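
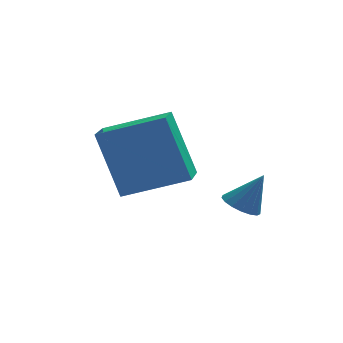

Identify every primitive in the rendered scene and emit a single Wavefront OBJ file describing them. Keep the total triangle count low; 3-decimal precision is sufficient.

v 2.645 -3.652 -0.716
v 3.096 -3.571 -0.981
v 3.195 -3.608 0.236
v 3.008 -3.337 -0.94
v 2.836 -3.175 -0.848
v 2.62 -3.122 -0.725
v 2.41 -3.191 -0.601
v 2.254 -3.365 -0.502
v 2.187 -3.604 -0.453
v 2.225 -3.855 -0.464
v 2.359 -4.059 -0.532
v 2.559 -4.17 -0.643
v 2.778 -4.162 -0.77
v 2.967 -4.037 -0.885
v 3.082 -3.824 -0.961
v -0.035 -1.861 -1.181
v -0.583 -1.171 0.681
v 0.264 -0.774 -1.496
v -0.284 -0.084 0.366
v 1.684 -2.156 -0.566
v 1.136 -1.466 1.296
v 1.983 -1.069 -0.881
v 1.435 -0.379 0.981
f 2 1 4
f 2 4 3
f 4 1 5
f 4 5 3
f 5 1 6
f 5 6 3
f 6 1 7
f 6 7 3
f 7 1 8
f 7 8 3
f 8 1 9
f 8 9 3
f 9 1 10
f 9 10 3
f 10 1 11
f 10 11 3
f 11 1 12
f 11 12 3
f 12 1 13
f 12 13 3
f 13 1 14
f 13 14 3
f 14 1 15
f 14 15 3
f 15 1 2
f 15 2 3
f 17 19 16
f 20 17 16
f 16 19 18
f 18 20 16
f 17 23 19
f 21 17 20
f 21 23 17
f 19 23 18
f 22 20 18
f 18 23 22
f 22 21 20
f 23 21 22



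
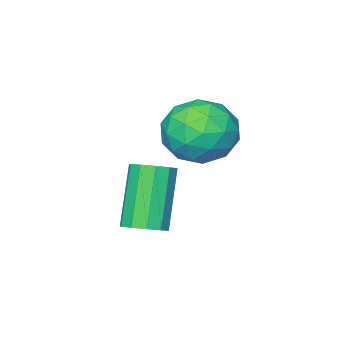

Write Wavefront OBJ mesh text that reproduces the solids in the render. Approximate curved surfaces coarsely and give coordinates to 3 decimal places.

v 4.036 0.751 -4.424
v 4.644 0.499 -4.216
v 3.732 -0.183 -2.369
v 3.124 0.069 -2.576
v 4.616 0.902 -4.082
v 3.704 0.221 -2.234
v 4.366 1.248 -4.077
v 3.454 0.566 -2.23
v 3.99 1.404 -4.205
v 3.078 0.722 -2.358
v 3.632 1.31 -4.417
v 2.72 0.629 -2.569
v 3.428 1.003 -4.631
v 2.516 0.321 -2.784
v 3.456 0.599 -4.766
v 2.544 -0.082 -2.918
v 3.706 0.254 -4.77
v 2.794 -0.428 -2.923
v 4.082 0.098 -4.642
v 3.17 -0.584 -2.795
v 4.44 0.191 -4.431
v 3.528 -0.49 -2.583
v 1.556 1.829 -0.999
v 2.334 1.742 -1.893
v 1.846 -0.022 -0.567
v 2.624 -0.109 -1.461
v 2.891 0.539 -0.501
v 2.712 1.682 -0.768
v 1.468 0.038 -1.692
v 1.289 1.181 -1.959
v 2.28 0.635 -2.321
v 3.16 0.945 -1.585
v 1.02 0.775 -0.875
v 1.9 1.085 -0.139
v 1.92 1.948 -1.484
v 2.26 -0.228 -0.976
v 2.417 0.153 -0.412
v 2.875 0.102 -0.937
v 2.142 1.913 -0.823
v 2.599 1.862 -1.348
v 2.927 1.154 -0.53
v 1.581 -0.142 -1.112
v 2.038 -0.193 -1.637
v 1.305 1.618 -1.523
v 1.763 1.567 -2.048
v 1.253 0.566 -1.93
v 2.345 1.246 -2.261
v 2.516 0.158 -2.007
v 1.836 0.244 -2.143
v 1.731 0.917 -2.3
v 2.862 1.428 -1.828
v 3.033 0.34 -1.574
v 3.19 0.721 -1.01
v 3.084 1.393 -1.167
v 2.83 0.777 -2.08
v 1.147 1.38 -0.886
v 1.318 0.292 -0.632
v 1.096 0.327 -1.293
v 0.99 0.999 -1.45
v 1.664 1.562 -0.453
v 1.835 0.474 -0.199
v 2.449 0.803 -0.16
v 2.344 1.476 -0.317
v 1.35 0.943 -0.38
f 2 1 5
f 2 5 3
f 3 5 6
f 3 6 4
f 5 1 7
f 5 7 6
f 6 7 8
f 6 8 4
f 7 1 9
f 7 9 8
f 8 9 10
f 8 10 4
f 9 1 11
f 9 11 10
f 10 11 12
f 10 12 4
f 11 1 13
f 11 13 12
f 12 13 14
f 12 14 4
f 13 1 15
f 13 15 14
f 14 15 16
f 14 16 4
f 15 1 17
f 15 17 16
f 16 17 18
f 16 18 4
f 17 1 19
f 17 19 18
f 18 19 20
f 18 20 4
f 19 1 21
f 19 21 20
f 20 21 22
f 20 22 4
f 21 1 2
f 21 2 22
f 22 2 3
f 22 3 4
f 23 60 39
f 60 34 63
f 39 63 28
f 60 63 39
f 23 39 35
f 39 28 40
f 35 40 24
f 39 40 35
f 23 35 44
f 35 24 45
f 44 45 30
f 35 45 44
f 23 44 56
f 44 30 59
f 56 59 33
f 44 59 56
f 23 56 60
f 56 33 64
f 60 64 34
f 56 64 60
f 24 40 51
f 40 28 54
f 51 54 32
f 40 54 51
f 28 63 41
f 63 34 62
f 41 62 27
f 63 62 41
f 34 64 61
f 64 33 57
f 61 57 25
f 64 57 61
f 33 59 58
f 59 30 46
f 58 46 29
f 59 46 58
f 30 45 50
f 45 24 47
f 50 47 31
f 45 47 50
f 26 52 38
f 52 32 53
f 38 53 27
f 52 53 38
f 26 38 36
f 38 27 37
f 36 37 25
f 38 37 36
f 26 36 43
f 36 25 42
f 43 42 29
f 36 42 43
f 26 43 48
f 43 29 49
f 48 49 31
f 43 49 48
f 26 48 52
f 48 31 55
f 52 55 32
f 48 55 52
f 27 53 41
f 53 32 54
f 41 54 28
f 53 54 41
f 25 37 61
f 37 27 62
f 61 62 34
f 37 62 61
f 29 42 58
f 42 25 57
f 58 57 33
f 42 57 58
f 31 49 50
f 49 29 46
f 50 46 30
f 49 46 50
f 32 55 51
f 55 31 47
f 51 47 24
f 55 47 51



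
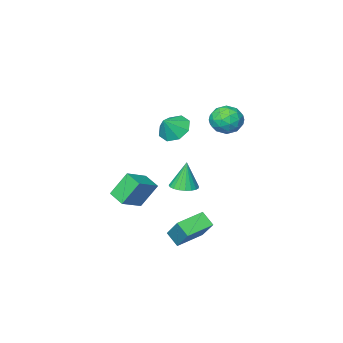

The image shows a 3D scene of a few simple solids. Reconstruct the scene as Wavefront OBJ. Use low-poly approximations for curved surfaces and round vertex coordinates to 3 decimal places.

v 1.066 -0.237 2.936
v 1.797 0.103 2.188
v 1.954 -0.063 3.884
v 1.338 0.736 2.502
v 0.72 0.798 3.07
v 0.304 0.254 3.56
v 0.335 -0.578 3.685
v 0.794 -1.211 3.371
v 1.412 -1.273 2.803
v 1.828 -0.729 2.313
v 1.345 2.125 -3.878
v 1.57 3.571 -2.276
v 1.172 2.966 -4.613
v 1.397 4.412 -3.011
v 3.163 2.208 -4.209
v 3.388 3.654 -2.607
v 2.99 3.049 -4.944
v 3.215 4.495 -3.342
v 3.385 -1.654 -2.749
v 2.44 -1.247 -1.139
v 3.287 -0.46 -3.107
v 2.343 -0.053 -1.498
v 4.917 -1.287 -1.942
v 3.973 -0.88 -0.333
v 4.82 -0.093 -2.301
v 3.875 0.314 -0.691
v -1.454 2.603 4.739
v -0.402 2.569 4.373
v -1.918 1.351 3.527
v -0.866 1.317 3.161
v -1.116 0.925 4.174
v -0.83 1.699 4.923
v -1.49 2.221 2.977
v -1.204 2.995 3.726
v -0.424 2.333 3.284
v -0.193 1.531 4.023
v -2.127 2.389 3.877
v -1.896 1.587 4.616
v -0.888 2.696 4.663
v -1.432 1.224 3.237
v -1.58 0.994 3.833
v -0.961 0.973 3.617
v -1.139 2.185 4.986
v -0.52 2.164 4.77
v -0.94 1.198 4.653
v -1.8 1.756 3.13
v -1.181 1.735 2.914
v -1.359 2.947 4.283
v -0.74 2.926 4.067
v -1.38 2.722 3.247
v -0.282 2.537 3.807
v -0.555 1.801 3.095
v -0.922 2.333 2.987
v -0.753 2.787 3.427
v -0.146 2.066 4.242
v -0.419 1.33 3.529
v -0.566 1.099 4.124
v -0.398 1.554 4.565
v -0.159 1.927 3.602
v -1.901 2.59 4.371
v -2.174 1.854 3.658
v -1.922 2.366 3.335
v -1.754 2.821 3.776
v -1.765 2.119 4.805
v -2.038 1.383 4.093
v -1.567 1.133 4.473
v -1.398 1.587 4.913
v -2.161 1.993 4.298
v -1.307 -2.808 -3.79
v -0.538 -3.343 -3.711
v -1.573 -2.892 -1.79
v -0.391 -2.982 -3.676
v -0.402 -2.592 -3.661
v -0.569 -2.239 -3.669
v -0.865 -1.984 -3.697
v -1.237 -1.872 -3.742
v -1.621 -1.922 -3.795
v -1.95 -2.125 -3.847
v -2.169 -2.446 -3.89
v -2.239 -2.83 -3.915
v -2.147 -3.21 -3.919
v -1.911 -3.521 -3.9
v -1.57 -3.708 -3.863
v -1.183 -3.74 -3.813
v -0.818 -3.611 -3.759
f 2 1 4
f 2 4 3
f 4 1 5
f 4 5 3
f 5 1 6
f 5 6 3
f 6 1 7
f 6 7 3
f 7 1 8
f 7 8 3
f 8 1 9
f 8 9 3
f 9 1 10
f 9 10 3
f 10 1 2
f 10 2 3
f 12 14 11
f 15 12 11
f 11 14 13
f 13 15 11
f 12 18 14
f 16 12 15
f 16 18 12
f 14 18 13
f 17 15 13
f 13 18 17
f 17 16 15
f 18 16 17
f 20 22 19
f 23 20 19
f 19 22 21
f 21 23 19
f 20 26 22
f 24 20 23
f 24 26 20
f 22 26 21
f 25 23 21
f 21 26 25
f 25 24 23
f 26 24 25
f 27 64 43
f 64 38 67
f 43 67 32
f 64 67 43
f 27 43 39
f 43 32 44
f 39 44 28
f 43 44 39
f 27 39 48
f 39 28 49
f 48 49 34
f 39 49 48
f 27 48 60
f 48 34 63
f 60 63 37
f 48 63 60
f 27 60 64
f 60 37 68
f 64 68 38
f 60 68 64
f 28 44 55
f 44 32 58
f 55 58 36
f 44 58 55
f 32 67 45
f 67 38 66
f 45 66 31
f 67 66 45
f 38 68 65
f 68 37 61
f 65 61 29
f 68 61 65
f 37 63 62
f 63 34 50
f 62 50 33
f 63 50 62
f 34 49 54
f 49 28 51
f 54 51 35
f 49 51 54
f 30 56 42
f 56 36 57
f 42 57 31
f 56 57 42
f 30 42 40
f 42 31 41
f 40 41 29
f 42 41 40
f 30 40 47
f 40 29 46
f 47 46 33
f 40 46 47
f 30 47 52
f 47 33 53
f 52 53 35
f 47 53 52
f 30 52 56
f 52 35 59
f 56 59 36
f 52 59 56
f 31 57 45
f 57 36 58
f 45 58 32
f 57 58 45
f 29 41 65
f 41 31 66
f 65 66 38
f 41 66 65
f 33 46 62
f 46 29 61
f 62 61 37
f 46 61 62
f 35 53 54
f 53 33 50
f 54 50 34
f 53 50 54
f 36 59 55
f 59 35 51
f 55 51 28
f 59 51 55
f 70 69 72
f 70 72 71
f 72 69 73
f 72 73 71
f 73 69 74
f 73 74 71
f 74 69 75
f 74 75 71
f 75 69 76
f 75 76 71
f 76 69 77
f 76 77 71
f 77 69 78
f 77 78 71
f 78 69 79
f 78 79 71
f 79 69 80
f 79 80 71
f 80 69 81
f 80 81 71
f 81 69 82
f 81 82 71
f 82 69 83
f 82 83 71
f 83 69 84
f 83 84 71
f 84 69 85
f 84 85 71
f 85 69 70
f 85 70 71



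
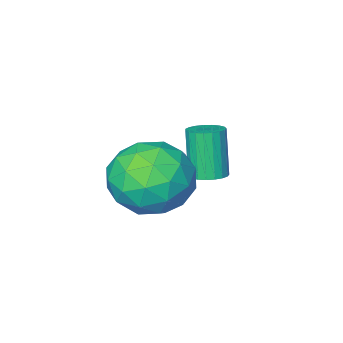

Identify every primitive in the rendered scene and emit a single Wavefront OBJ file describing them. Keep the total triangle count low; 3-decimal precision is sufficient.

v 0.386 -1.278 -4.522
v 0.859 -1.468 -4.514
v 0.667 -1.892 -3.13
v 0.194 -1.702 -3.138
v 0.891 -1.269 -4.449
v 0.698 -1.693 -3.065
v 0.835 -1.071 -4.396
v 0.643 -1.495 -3.012
v 0.702 -0.909 -4.365
v 0.509 -1.333 -2.981
v 0.514 -0.811 -4.361
v 0.321 -1.235 -2.977
v 0.304 -0.794 -4.385
v 0.111 -1.217 -3.001
v 0.108 -0.86 -4.433
v -0.084 -1.284 -3.049
v -0.04 -0.999 -4.496
v -0.232 -1.422 -3.112
v -0.114 -1.186 -4.563
v -0.306 -1.609 -3.179
v -0.101 -1.389 -4.624
v -0.294 -1.812 -3.24
v -0.004 -1.572 -4.666
v -0.197 -1.996 -3.282
v 0.16 -1.705 -4.684
v -0.033 -2.129 -3.3
v 0.363 -1.764 -4.674
v 0.171 -2.188 -3.29
v 0.571 -1.739 -4.637
v 0.378 -2.163 -3.254
v 0.746 -1.635 -4.581
v 0.554 -2.058 -3.197
v 1.868 0.397 -3.453
v 2.93 0.491 -3.872
v 2.35 -1.171 -2.588
v 3.412 -1.077 -3.007
v 3.04 -0.336 -2.216
v 2.743 0.634 -2.751
v 2.537 -1.314 -3.709
v 2.24 -0.344 -4.244
v 3.344 -0.566 -4.031
v 3.655 0.039 -3.108
v 1.625 -0.719 -3.352
v 1.936 -0.114 -2.429
v 2.357 0.582 -3.738
v 2.923 -1.262 -2.722
v 2.705 -0.826 -2.257
v 3.329 -0.77 -2.503
v 2.247 0.665 -3.079
v 2.871 0.721 -3.326
v 2.936 0.235 -2.352
v 2.409 -1.401 -3.134
v 3.033 -1.345 -3.381
v 1.951 0.09 -3.957
v 2.575 0.146 -4.203
v 2.344 -0.915 -4.108
v 3.224 0.016 -4.078
v 3.508 -0.906 -3.57
v 2.994 -1.045 -3.983
v 2.819 -0.475 -4.297
v 3.407 0.371 -3.536
v 3.69 -0.55 -3.028
v 3.472 -0.115 -2.562
v 3.297 0.455 -2.877
v 3.65 -0.25 -3.629
v 1.59 -0.13 -3.432
v 1.873 -1.051 -2.924
v 1.983 -1.135 -3.583
v 1.808 -0.565 -3.898
v 1.772 0.226 -2.89
v 2.056 -0.696 -2.382
v 2.461 -0.205 -2.163
v 2.286 0.365 -2.477
v 1.63 -0.43 -2.831
f 2 1 5
f 2 5 3
f 3 5 6
f 3 6 4
f 5 1 7
f 5 7 6
f 6 7 8
f 6 8 4
f 7 1 9
f 7 9 8
f 8 9 10
f 8 10 4
f 9 1 11
f 9 11 10
f 10 11 12
f 10 12 4
f 11 1 13
f 11 13 12
f 12 13 14
f 12 14 4
f 13 1 15
f 13 15 14
f 14 15 16
f 14 16 4
f 15 1 17
f 15 17 16
f 16 17 18
f 16 18 4
f 17 1 19
f 17 19 18
f 18 19 20
f 18 20 4
f 19 1 21
f 19 21 20
f 20 21 22
f 20 22 4
f 21 1 23
f 21 23 22
f 22 23 24
f 22 24 4
f 23 1 25
f 23 25 24
f 24 25 26
f 24 26 4
f 25 1 27
f 25 27 26
f 26 27 28
f 26 28 4
f 27 1 29
f 27 29 28
f 28 29 30
f 28 30 4
f 29 1 31
f 29 31 30
f 30 31 32
f 30 32 4
f 31 1 2
f 31 2 32
f 32 2 3
f 32 3 4
f 33 70 49
f 70 44 73
f 49 73 38
f 70 73 49
f 33 49 45
f 49 38 50
f 45 50 34
f 49 50 45
f 33 45 54
f 45 34 55
f 54 55 40
f 45 55 54
f 33 54 66
f 54 40 69
f 66 69 43
f 54 69 66
f 33 66 70
f 66 43 74
f 70 74 44
f 66 74 70
f 34 50 61
f 50 38 64
f 61 64 42
f 50 64 61
f 38 73 51
f 73 44 72
f 51 72 37
f 73 72 51
f 44 74 71
f 74 43 67
f 71 67 35
f 74 67 71
f 43 69 68
f 69 40 56
f 68 56 39
f 69 56 68
f 40 55 60
f 55 34 57
f 60 57 41
f 55 57 60
f 36 62 48
f 62 42 63
f 48 63 37
f 62 63 48
f 36 48 46
f 48 37 47
f 46 47 35
f 48 47 46
f 36 46 53
f 46 35 52
f 53 52 39
f 46 52 53
f 36 53 58
f 53 39 59
f 58 59 41
f 53 59 58
f 36 58 62
f 58 41 65
f 62 65 42
f 58 65 62
f 37 63 51
f 63 42 64
f 51 64 38
f 63 64 51
f 35 47 71
f 47 37 72
f 71 72 44
f 47 72 71
f 39 52 68
f 52 35 67
f 68 67 43
f 52 67 68
f 41 59 60
f 59 39 56
f 60 56 40
f 59 56 60
f 42 65 61
f 65 41 57
f 61 57 34
f 65 57 61



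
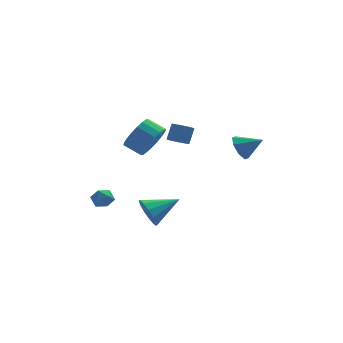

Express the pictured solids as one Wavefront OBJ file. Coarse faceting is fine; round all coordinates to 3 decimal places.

v 3.326 0.781 2.322
v 3.749 1.289 1.853
v 4.394 0.479 2.958
v 3.525 1.566 2.361
v 3.184 1.383 2.845
v 2.927 0.848 3.023
v 2.903 0.274 2.79
v 3.127 -0.003 2.283
v 3.467 0.18 1.798
v 3.725 0.715 1.62
v -1.388 -0.407 -1.391
v -0.998 -0.829 -2.097
v 0.228 0.047 -0.769
v -1.077 -0.344 -2.244
v -1.255 0.121 -2.121
v -1.475 0.418 -1.766
v -1.667 0.454 -1.292
v -1.771 0.216 -0.85
v -1.753 -0.219 -0.579
v -1.619 -0.714 -0.566
v -1.412 -1.111 -0.816
v -1.197 -1.285 -1.248
v -1.043 -1.179 -1.725
v -1.018 0.214 3.193
v -0.511 0.152 4.065
v -1.336 0.624 4.578
v -1.842 0.686 3.707
v -0.383 0.551 3.903
v -1.208 1.023 4.416
v -0.381 0.884 3.601
v -1.206 1.356 4.114
v -0.505 1.084 3.218
v -1.329 1.556 3.731
v -0.73 1.111 2.83
v -1.555 1.583 3.343
v -1.013 0.961 2.514
v -1.837 1.433 3.027
v -1.296 0.663 2.333
v -2.121 1.135 2.846
v -1.524 0.276 2.322
v -2.349 0.748 2.835
v -1.652 -0.123 2.484
v -2.477 0.349 2.997
v -1.654 -0.456 2.786
v -2.479 0.016 3.299
v -1.531 -0.656 3.169
v -2.355 -0.184 3.682
v -1.305 -0.683 3.557
v -2.13 -0.211 4.07
v -1.023 -0.533 3.873
v -1.847 -0.061 4.386
v -0.739 -0.235 4.054
v -1.564 0.237 4.567
v -2.952 4.013 -1.949
v -2.699 3.753 -2.516
v -3.961 3.847 -2.324
v -3.708 3.587 -2.891
v -3.645 3.254 -2.31
v -3.021 3.356 -2.078
v -3.639 4.244 -2.762
v -3.015 4.346 -2.53
v -3.123 3.896 -3.018
v -3.127 3.283 -2.739
v -3.533 4.317 -2.101
v -3.537 3.704 -1.822
v 0.318 1.739 2.456
v 0.803 1.945 2.191
v 1.108 2.368 3.08
v 0.622 2.161 3.344
v 0.505 2.216 2.164
v 0.81 2.639 3.053
v 0.12 2.264 2.274
v 0.424 2.687 3.162
v -0.173 2.066 2.468
v 0.132 2.488 3.357
v -0.236 1.715 2.657
v 0.068 2.137 3.546
v -0.04 1.375 2.752
v 0.264 1.797 3.64
v 0.323 1.205 2.708
v 0.628 1.628 3.596
v 0.684 1.285 2.546
v 0.989 1.708 3.434
v 0.874 1.577 2.342
v 1.178 2 3.23
f 2 1 4
f 2 4 3
f 4 1 5
f 4 5 3
f 5 1 6
f 5 6 3
f 6 1 7
f 6 7 3
f 7 1 8
f 7 8 3
f 8 1 9
f 8 9 3
f 9 1 10
f 9 10 3
f 10 1 2
f 10 2 3
f 12 11 14
f 12 14 13
f 14 11 15
f 14 15 13
f 15 11 16
f 15 16 13
f 16 11 17
f 16 17 13
f 17 11 18
f 17 18 13
f 18 11 19
f 18 19 13
f 19 11 20
f 19 20 13
f 20 11 21
f 20 21 13
f 21 11 22
f 21 22 13
f 22 11 23
f 22 23 13
f 23 11 12
f 23 12 13
f 25 24 28
f 25 28 26
f 26 28 29
f 26 29 27
f 28 24 30
f 28 30 29
f 29 30 31
f 29 31 27
f 30 24 32
f 30 32 31
f 31 32 33
f 31 33 27
f 32 24 34
f 32 34 33
f 33 34 35
f 33 35 27
f 34 24 36
f 34 36 35
f 35 36 37
f 35 37 27
f 36 24 38
f 36 38 37
f 37 38 39
f 37 39 27
f 38 24 40
f 38 40 39
f 39 40 41
f 39 41 27
f 40 24 42
f 40 42 41
f 41 42 43
f 41 43 27
f 42 24 44
f 42 44 43
f 43 44 45
f 43 45 27
f 44 24 46
f 44 46 45
f 45 46 47
f 45 47 27
f 46 24 48
f 46 48 47
f 47 48 49
f 47 49 27
f 48 24 50
f 48 50 49
f 49 50 51
f 49 51 27
f 50 24 52
f 50 52 51
f 51 52 53
f 51 53 27
f 52 24 25
f 52 25 53
f 53 25 26
f 53 26 27
f 54 65 59
f 54 59 55
f 54 55 61
f 54 61 64
f 54 64 65
f 55 59 63
f 59 65 58
f 65 64 56
f 64 61 60
f 61 55 62
f 57 63 58
f 57 58 56
f 57 56 60
f 57 60 62
f 57 62 63
f 58 63 59
f 56 58 65
f 60 56 64
f 62 60 61
f 63 62 55
f 67 66 70
f 67 70 68
f 68 70 71
f 68 71 69
f 70 66 72
f 70 72 71
f 71 72 73
f 71 73 69
f 72 66 74
f 72 74 73
f 73 74 75
f 73 75 69
f 74 66 76
f 74 76 75
f 75 76 77
f 75 77 69
f 76 66 78
f 76 78 77
f 77 78 79
f 77 79 69
f 78 66 80
f 78 80 79
f 79 80 81
f 79 81 69
f 80 66 82
f 80 82 81
f 81 82 83
f 81 83 69
f 82 66 84
f 82 84 83
f 83 84 85
f 83 85 69
f 84 66 67
f 84 67 85
f 85 67 68
f 85 68 69



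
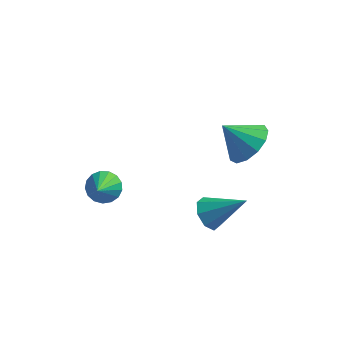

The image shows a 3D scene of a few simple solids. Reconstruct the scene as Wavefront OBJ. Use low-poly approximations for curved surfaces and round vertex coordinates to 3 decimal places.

v -0.837 -1.76 -2.549
v -0.267 -1.914 -2.796
v -0.703 -2.8 -1.591
v -0.2 -1.706 -2.58
v -0.28 -1.512 -2.357
v -0.486 -1.374 -2.179
v -0.774 -1.324 -2.085
v -1.076 -1.375 -2.097
v -1.323 -1.513 -2.213
v -1.459 -1.709 -2.406
v -1.453 -1.916 -2.631
v -1.305 -2.087 -2.838
v -1.051 -2.184 -2.979
v -0.747 -2.183 -3.021
v -0.465 -2.086 -2.955
v 2.832 -1.754 -2.966
v 3.097 -1.299 -3.38
v 4.088 -1.586 -1.974
v 2.79 -1.088 -3.027
v 2.508 -1.268 -2.638
v 2.415 -1.732 -2.442
v 2.566 -2.21 -2.553
v 2.873 -2.42 -2.906
v 3.156 -2.24 -3.294
v 3.248 -1.776 -3.49
v 3.564 0.66 -1.244
v 4.05 -0.013 -0.847
v 2.656 0.54 -0.336
v 4.209 0.43 -0.629
v 4.163 0.945 -0.607
v 3.928 1.371 -0.786
v 3.576 1.57 -1.111
v 3.222 1.481 -1.478
v 2.975 1.131 -1.771
v 2.916 0.631 -1.896
v 3.063 0.141 -1.814
v 3.369 -0.185 -1.551
v 3.737 -0.242 -1.191
f 2 1 4
f 2 4 3
f 4 1 5
f 4 5 3
f 5 1 6
f 5 6 3
f 6 1 7
f 6 7 3
f 7 1 8
f 7 8 3
f 8 1 9
f 8 9 3
f 9 1 10
f 9 10 3
f 10 1 11
f 10 11 3
f 11 1 12
f 11 12 3
f 12 1 13
f 12 13 3
f 13 1 14
f 13 14 3
f 14 1 15
f 14 15 3
f 15 1 2
f 15 2 3
f 17 16 19
f 17 19 18
f 19 16 20
f 19 20 18
f 20 16 21
f 20 21 18
f 21 16 22
f 21 22 18
f 22 16 23
f 22 23 18
f 23 16 24
f 23 24 18
f 24 16 25
f 24 25 18
f 25 16 17
f 25 17 18
f 27 26 29
f 27 29 28
f 29 26 30
f 29 30 28
f 30 26 31
f 30 31 28
f 31 26 32
f 31 32 28
f 32 26 33
f 32 33 28
f 33 26 34
f 33 34 28
f 34 26 35
f 34 35 28
f 35 26 36
f 35 36 28
f 36 26 37
f 36 37 28
f 37 26 38
f 37 38 28
f 38 26 27
f 38 27 28



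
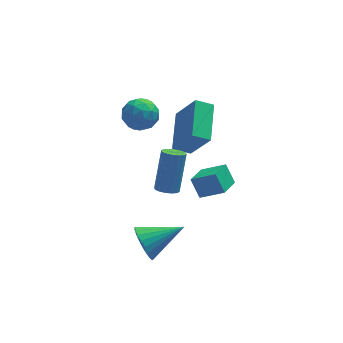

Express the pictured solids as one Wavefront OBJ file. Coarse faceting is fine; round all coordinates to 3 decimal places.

v 0.494 -2.673 1.805
v 0.873 -2.374 1.54
v 1.324 -1.448 3.231
v 0.946 -1.747 3.495
v 0.633 -2.223 1.521
v 1.084 -1.296 3.212
v 0.355 -2.192 1.578
v 0.807 -1.265 3.269
v 0.115 -2.29 1.696
v 0.567 -1.363 3.386
v -0.023 -2.49 1.843
v 0.428 -1.564 3.533
v -0.023 -2.74 1.979
v 0.428 -1.814 3.67
v 0.116 -2.972 2.069
v 0.567 -2.046 3.76
v 0.356 -3.124 2.088
v 0.807 -2.197 3.779
v 0.633 -3.155 2.031
v 1.085 -2.228 3.722
v 0.873 -3.057 1.914
v 1.325 -2.13 3.604
v 1.012 -2.856 1.767
v 1.463 -1.93 3.457
v 1.012 -2.606 1.63
v 1.463 -1.68 3.321
v 1.897 -2.813 1.138
v 2.906 -3.219 1.775
v 1.587 -2.284 1.965
v 2.596 -2.689 2.603
v 2.524 -1.851 0.757
v 3.533 -2.256 1.395
v 2.214 -1.321 1.585
v 3.223 -1.727 2.222
v 2.354 2.258 -0.874
v 1.505 2.319 -0.451
v 2.835 4.206 -0.187
v 1.986 4.266 0.236
v 3.134 1.474 0.804
v 2.285 1.534 1.227
v 3.615 3.421 1.491
v 2.766 3.482 1.914
v -0.096 2.995 2.645
v 0.389 2.522 3.26
v -0.309 1.758 1.86
v 0.176 1.285 2.475
v -0.645 1.622 2.7
v -0.513 2.386 3.185
v 0.593 1.894 1.935
v 0.725 2.658 2.42
v 0.814 1.841 2.821
v 0.05 1.673 3.294
v 0.03 2.607 1.826
v -0.734 2.439 2.299
v 0.165 2.867 3.021
v -0.085 1.413 2.099
v -0.567 1.611 2.231
v -0.283 1.333 2.592
v -0.365 2.787 2.977
v -0.08 2.509 3.339
v -0.687 1.98 3.01
v 0.16 1.771 1.781
v 0.445 1.493 2.143
v 0.363 2.947 2.528
v 0.647 2.669 2.889
v 0.767 2.3 2.11
v 0.7 2.189 3.125
v 0.575 1.462 2.663
v 0.82 1.82 2.346
v 0.897 2.269 2.631
v 0.251 2.09 3.403
v 0.125 1.363 2.941
v -0.357 1.561 3.074
v -0.279 2.01 3.359
v 0.501 1.69 3.145
v -0.045 2.917 2.179
v -0.171 2.19 1.717
v 0.359 2.27 1.761
v 0.437 2.719 2.046
v -0.495 2.818 2.457
v -0.62 2.091 1.995
v -0.817 2.011 2.489
v -0.74 2.46 2.774
v -0.421 2.59 1.975
v -0.443 -1.956 -2.862
v -0.11 -2.506 -3.547
v 1.403 -1.764 -2.118
v -0.082 -2.175 -3.702
v -0.109 -1.81 -3.729
v -0.187 -1.467 -3.623
v -0.304 -1.199 -3.402
v -0.442 -1.046 -3.099
v -0.581 -1.032 -2.759
v -0.698 -1.158 -2.436
v -0.777 -1.406 -2.177
v -0.804 -1.737 -2.022
v -0.777 -2.102 -1.996
v -0.699 -2.445 -2.101
v -0.582 -2.713 -2.322
v -0.444 -2.866 -2.626
v -0.306 -2.88 -2.965
v -0.188 -2.754 -3.289
f 2 1 5
f 2 5 3
f 3 5 6
f 3 6 4
f 5 1 7
f 5 7 6
f 6 7 8
f 6 8 4
f 7 1 9
f 7 9 8
f 8 9 10
f 8 10 4
f 9 1 11
f 9 11 10
f 10 11 12
f 10 12 4
f 11 1 13
f 11 13 12
f 12 13 14
f 12 14 4
f 13 1 15
f 13 15 14
f 14 15 16
f 14 16 4
f 15 1 17
f 15 17 16
f 16 17 18
f 16 18 4
f 17 1 19
f 17 19 18
f 18 19 20
f 18 20 4
f 19 1 21
f 19 21 20
f 20 21 22
f 20 22 4
f 21 1 23
f 21 23 22
f 22 23 24
f 22 24 4
f 23 1 25
f 23 25 24
f 24 25 26
f 24 26 4
f 25 1 2
f 25 2 26
f 26 2 3
f 26 3 4
f 28 30 27
f 31 28 27
f 27 30 29
f 29 31 27
f 28 34 30
f 32 28 31
f 32 34 28
f 30 34 29
f 33 31 29
f 29 34 33
f 33 32 31
f 34 32 33
f 36 38 35
f 39 36 35
f 35 38 37
f 37 39 35
f 36 42 38
f 40 36 39
f 40 42 36
f 38 42 37
f 41 39 37
f 37 42 41
f 41 40 39
f 42 40 41
f 43 80 59
f 80 54 83
f 59 83 48
f 80 83 59
f 43 59 55
f 59 48 60
f 55 60 44
f 59 60 55
f 43 55 64
f 55 44 65
f 64 65 50
f 55 65 64
f 43 64 76
f 64 50 79
f 76 79 53
f 64 79 76
f 43 76 80
f 76 53 84
f 80 84 54
f 76 84 80
f 44 60 71
f 60 48 74
f 71 74 52
f 60 74 71
f 48 83 61
f 83 54 82
f 61 82 47
f 83 82 61
f 54 84 81
f 84 53 77
f 81 77 45
f 84 77 81
f 53 79 78
f 79 50 66
f 78 66 49
f 79 66 78
f 50 65 70
f 65 44 67
f 70 67 51
f 65 67 70
f 46 72 58
f 72 52 73
f 58 73 47
f 72 73 58
f 46 58 56
f 58 47 57
f 56 57 45
f 58 57 56
f 46 56 63
f 56 45 62
f 63 62 49
f 56 62 63
f 46 63 68
f 63 49 69
f 68 69 51
f 63 69 68
f 46 68 72
f 68 51 75
f 72 75 52
f 68 75 72
f 47 73 61
f 73 52 74
f 61 74 48
f 73 74 61
f 45 57 81
f 57 47 82
f 81 82 54
f 57 82 81
f 49 62 78
f 62 45 77
f 78 77 53
f 62 77 78
f 51 69 70
f 69 49 66
f 70 66 50
f 69 66 70
f 52 75 71
f 75 51 67
f 71 67 44
f 75 67 71
f 86 85 88
f 86 88 87
f 88 85 89
f 88 89 87
f 89 85 90
f 89 90 87
f 90 85 91
f 90 91 87
f 91 85 92
f 91 92 87
f 92 85 93
f 92 93 87
f 93 85 94
f 93 94 87
f 94 85 95
f 94 95 87
f 95 85 96
f 95 96 87
f 96 85 97
f 96 97 87
f 97 85 98
f 97 98 87
f 98 85 99
f 98 99 87
f 99 85 100
f 99 100 87
f 100 85 101
f 100 101 87
f 101 85 102
f 101 102 87
f 102 85 86
f 102 86 87



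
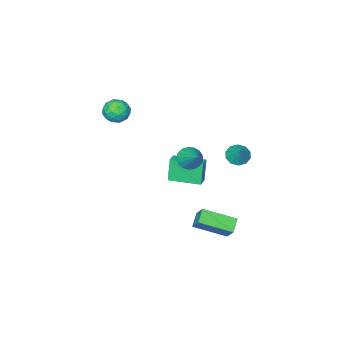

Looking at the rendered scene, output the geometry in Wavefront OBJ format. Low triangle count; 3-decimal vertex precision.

v 1.207 1.316 -3.603
v 1.395 2.055 -2.664
v -0.235 2.677 -4.384
v -0.046 3.415 -3.444
v 1.926 1.785 -4.116
v 2.115 2.523 -3.176
v 0.485 3.145 -4.896
v 0.673 3.884 -3.957
v 1.332 -0.775 -1.49
v 0.98 -1.014 -0.01
v 0.204 0.804 -1.503
v -0.148 0.565 -0.023
v 1.988 -0.305 -1.257
v 1.636 -0.544 0.223
v 0.86 1.274 -1.27
v 0.508 1.035 0.21
v 1.345 0.851 1.01
v 1.745 1.198 0.437
v 1.835 2.169 2.15
v 1.403 1.348 0.411
v 1.049 1.383 0.522
v 0.762 1.296 0.746
v 0.609 1.108 1.029
v 0.625 0.861 1.308
v 0.805 0.611 1.519
v 1.11 0.416 1.613
v 1.468 0.322 1.569
v 1.798 0.348 1.397
v 2.025 0.489 1.136
v 2.096 0.714 0.846
v 1.994 0.97 0.594
v -0.338 3.033 1.741
v 0.293 3.126 1.387
v 0.098 3.707 2.699
v 0.018 3.465 1.274
v -0.393 3.639 1.339
v -0.783 3.581 1.557
v -1.004 3.314 1.846
v -0.97 2.939 2.095
v -0.695 2.6 2.209
v -0.284 2.426 2.144
v 0.107 2.484 1.925
v 0.327 2.751 1.636
v 3.352 -2.302 3.817
v 3.939 -2.717 3.323
v 2.861 -3.543 4.277
v 3.448 -3.958 3.783
v 3.709 -3.498 4.477
v 4.012 -2.73 4.193
v 2.788 -3.53 3.407
v 3.091 -2.762 3.123
v 3.591 -3.476 3.07
v 4.16 -3.456 3.731
v 2.64 -2.804 3.869
v 3.209 -2.784 4.53
v 3.689 -2.4 3.53
v 3.111 -3.86 4.07
v 3.264 -3.589 4.478
v 3.61 -3.833 4.188
v 3.731 -2.408 4.041
v 4.077 -2.652 3.751
v 3.941 -3.111 4.429
v 2.723 -3.608 3.849
v 3.069 -3.852 3.559
v 3.19 -2.427 3.412
v 3.536 -2.671 3.122
v 2.859 -3.149 3.171
v 3.829 -3.091 3.091
v 3.541 -3.82 3.361
v 3.152 -3.568 3.14
v 3.331 -3.117 2.973
v 4.164 -3.079 3.479
v 3.875 -3.809 3.75
v 4.028 -3.538 4.158
v 4.207 -3.087 3.991
v 3.959 -3.525 3.331
v 2.925 -2.451 3.85
v 2.636 -3.181 4.121
v 2.593 -3.173 3.609
v 2.772 -2.722 3.442
v 3.259 -2.44 4.239
v 2.971 -3.169 4.509
v 3.469 -3.143 4.627
v 3.648 -2.692 4.46
v 2.841 -2.735 4.269
f 2 4 1
f 5 2 1
f 1 4 3
f 3 5 1
f 2 8 4
f 6 2 5
f 6 8 2
f 4 8 3
f 7 5 3
f 3 8 7
f 7 6 5
f 8 6 7
f 10 12 9
f 13 10 9
f 9 12 11
f 11 13 9
f 10 16 12
f 14 10 13
f 14 16 10
f 12 16 11
f 15 13 11
f 11 16 15
f 15 14 13
f 16 14 15
f 18 17 20
f 18 20 19
f 20 17 21
f 20 21 19
f 21 17 22
f 21 22 19
f 22 17 23
f 22 23 19
f 23 17 24
f 23 24 19
f 24 17 25
f 24 25 19
f 25 17 26
f 25 26 19
f 26 17 27
f 26 27 19
f 27 17 28
f 27 28 19
f 28 17 29
f 28 29 19
f 29 17 30
f 29 30 19
f 30 17 31
f 30 31 19
f 31 17 18
f 31 18 19
f 33 32 35
f 33 35 34
f 35 32 36
f 35 36 34
f 36 32 37
f 36 37 34
f 37 32 38
f 37 38 34
f 38 32 39
f 38 39 34
f 39 32 40
f 39 40 34
f 40 32 41
f 40 41 34
f 41 32 42
f 41 42 34
f 42 32 43
f 42 43 34
f 43 32 33
f 43 33 34
f 44 81 60
f 81 55 84
f 60 84 49
f 81 84 60
f 44 60 56
f 60 49 61
f 56 61 45
f 60 61 56
f 44 56 65
f 56 45 66
f 65 66 51
f 56 66 65
f 44 65 77
f 65 51 80
f 77 80 54
f 65 80 77
f 44 77 81
f 77 54 85
f 81 85 55
f 77 85 81
f 45 61 72
f 61 49 75
f 72 75 53
f 61 75 72
f 49 84 62
f 84 55 83
f 62 83 48
f 84 83 62
f 55 85 82
f 85 54 78
f 82 78 46
f 85 78 82
f 54 80 79
f 80 51 67
f 79 67 50
f 80 67 79
f 51 66 71
f 66 45 68
f 71 68 52
f 66 68 71
f 47 73 59
f 73 53 74
f 59 74 48
f 73 74 59
f 47 59 57
f 59 48 58
f 57 58 46
f 59 58 57
f 47 57 64
f 57 46 63
f 64 63 50
f 57 63 64
f 47 64 69
f 64 50 70
f 69 70 52
f 64 70 69
f 47 69 73
f 69 52 76
f 73 76 53
f 69 76 73
f 48 74 62
f 74 53 75
f 62 75 49
f 74 75 62
f 46 58 82
f 58 48 83
f 82 83 55
f 58 83 82
f 50 63 79
f 63 46 78
f 79 78 54
f 63 78 79
f 52 70 71
f 70 50 67
f 71 67 51
f 70 67 71
f 53 76 72
f 76 52 68
f 72 68 45
f 76 68 72



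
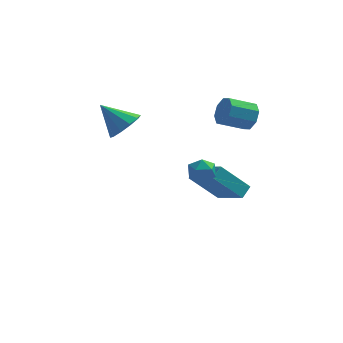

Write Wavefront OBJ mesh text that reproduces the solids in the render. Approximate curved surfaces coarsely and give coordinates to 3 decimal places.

v 0.615 -2.304 2.787
v 1.096 -1.748 2.744
v 1.384 -3.012 2.216
v 1.865 -2.456 2.173
v 1.714 -2.763 2.825
v 1.239 -2.325 3.178
v 1.241 -2.435 1.782
v 0.766 -1.997 2.135
v 1.483 -1.829 2.123
v 1.775 -2.032 2.768
v 0.705 -2.728 2.192
v 0.997 -2.931 2.837
v 2.962 4.036 2.55
v 3.405 3.633 3.14
v 2.141 3.122 3.74
v 1.698 3.524 3.15
v 3.247 4.231 3.316
v 1.982 3.719 3.916
v 2.922 4.714 3.044
v 1.658 4.203 3.644
v 2.621 4.8 2.482
v 1.356 4.289 3.082
v 2.519 4.438 1.96
v 1.255 3.927 2.56
v 2.678 3.841 1.784
v 1.413 3.329 2.384
v 3.002 3.357 2.056
v 1.738 2.846 2.656
v 3.304 3.271 2.618
v 2.039 2.76 3.218
v 1.524 3.22 -2.729
v 0.139 2.881 -1.229
v 1.845 3.825 -2.296
v 0.459 3.487 -0.796
v 2.801 1.913 -1.844
v 1.415 1.575 -0.344
v 3.121 2.519 -1.411
v 1.736 2.18 0.089
v -2.696 1.537 2.925
v -2.02 1.897 3.52
v -3.924 1.843 4.135
v -2.235 2.348 3.188
v -2.625 2.489 2.756
v -3.043 2.266 2.388
v -3.329 1.765 2.226
v -3.372 1.176 2.331
v -3.158 0.725 2.663
v -2.767 0.584 3.095
v -2.35 0.807 3.462
v -2.064 1.309 3.625
f 1 12 6
f 1 6 2
f 1 2 8
f 1 8 11
f 1 11 12
f 2 6 10
f 6 12 5
f 12 11 3
f 11 8 7
f 8 2 9
f 4 10 5
f 4 5 3
f 4 3 7
f 4 7 9
f 4 9 10
f 5 10 6
f 3 5 12
f 7 3 11
f 9 7 8
f 10 9 2
f 14 13 17
f 14 17 15
f 15 17 18
f 15 18 16
f 17 13 19
f 17 19 18
f 18 19 20
f 18 20 16
f 19 13 21
f 19 21 20
f 20 21 22
f 20 22 16
f 21 13 23
f 21 23 22
f 22 23 24
f 22 24 16
f 23 13 25
f 23 25 24
f 24 25 26
f 24 26 16
f 25 13 27
f 25 27 26
f 26 27 28
f 26 28 16
f 27 13 29
f 27 29 28
f 28 29 30
f 28 30 16
f 29 13 14
f 29 14 30
f 30 14 15
f 30 15 16
f 32 34 31
f 35 32 31
f 31 34 33
f 33 35 31
f 32 38 34
f 36 32 35
f 36 38 32
f 34 38 33
f 37 35 33
f 33 38 37
f 37 36 35
f 38 36 37
f 40 39 42
f 40 42 41
f 42 39 43
f 42 43 41
f 43 39 44
f 43 44 41
f 44 39 45
f 44 45 41
f 45 39 46
f 45 46 41
f 46 39 47
f 46 47 41
f 47 39 48
f 47 48 41
f 48 39 49
f 48 49 41
f 49 39 50
f 49 50 41
f 50 39 40
f 50 40 41



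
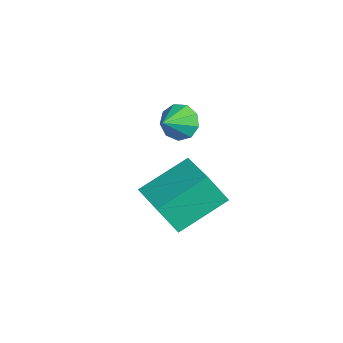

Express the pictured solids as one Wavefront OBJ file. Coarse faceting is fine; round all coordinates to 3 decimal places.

v 1.105 -0.557 0.062
v 1.091 -1.274 1.299
v 0.543 1.197 1.071
v 0.529 0.48 2.309
v 2.791 -0.16 0.311
v 2.777 -0.877 1.549
v 2.229 1.594 1.321
v 2.215 0.877 2.558
v -2.285 0.592 2.158
v -1.682 0.924 1.75
v -1.555 -0.092 2.682
v -1.764 1.196 2.218
v -2.09 1.185 2.658
v -2.507 0.897 2.863
v -2.821 0.466 2.739
v -2.884 0.094 2.342
v -2.667 -0.045 1.859
v -2.271 0.115 1.516
v -1.882 0.497 1.473
f 2 4 1
f 5 2 1
f 1 4 3
f 3 5 1
f 2 8 4
f 6 2 5
f 6 8 2
f 4 8 3
f 7 5 3
f 3 8 7
f 7 6 5
f 8 6 7
f 10 9 12
f 10 12 11
f 12 9 13
f 12 13 11
f 13 9 14
f 13 14 11
f 14 9 15
f 14 15 11
f 15 9 16
f 15 16 11
f 16 9 17
f 16 17 11
f 17 9 18
f 17 18 11
f 18 9 19
f 18 19 11
f 19 9 10
f 19 10 11



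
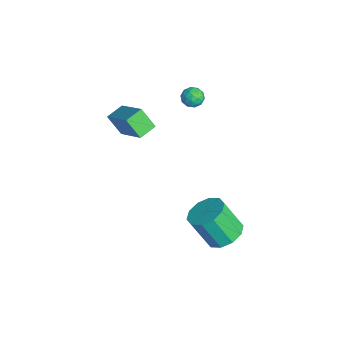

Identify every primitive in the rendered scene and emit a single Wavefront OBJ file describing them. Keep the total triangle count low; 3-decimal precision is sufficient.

v -1.765 0.482 3.096
v -1.27 0.679 3.434
v -1.15 -0.119 2.546
v -0.655 0.078 2.884
v -1.095 -0.286 3.151
v -1.475 0.085 3.492
v -0.945 0.475 2.488
v -1.325 0.846 2.829
v -0.763 0.674 3.059
v -0.856 0.204 3.469
v -1.564 0.356 2.511
v -1.657 -0.114 2.921
v -1.571 0.633 3.314
v -0.849 -0.073 2.666
v -1.107 -0.287 2.824
v -0.816 -0.172 3.022
v -1.692 0.284 3.347
v -1.401 0.4 3.546
v -1.299 -0.168 3.38
v -1.019 0.16 2.434
v -0.728 0.276 2.633
v -1.604 0.732 2.958
v -1.313 0.847 3.156
v -1.121 0.728 2.6
v -0.983 0.746 3.292
v -0.621 0.393 2.968
v -0.791 0.626 2.736
v -1.015 0.845 2.936
v -1.037 0.469 3.532
v -0.676 0.116 3.209
v -0.935 -0.098 3.366
v -1.158 0.12 3.566
v -0.739 0.467 3.312
v -1.744 0.444 2.771
v -1.383 0.091 2.448
v -1.262 0.44 2.414
v -1.485 0.658 2.614
v -1.799 0.167 3.012
v -1.437 -0.186 2.688
v -1.405 -0.285 3.044
v -1.629 -0.066 3.244
v -1.681 0.093 2.668
v 3.097 0.912 -4.171
v 4.093 1.058 -3.838
v 3.659 0.173 -2.155
v 2.663 0.028 -2.489
v 3.74 1.579 -3.655
v 3.306 0.694 -1.972
v 3.142 1.845 -3.669
v 2.707 0.96 -1.987
v 2.526 1.755 -3.875
v 2.092 0.87 -2.193
v 2.129 1.343 -4.194
v 1.695 0.458 -2.512
v 2.101 0.767 -4.505
v 1.667 -0.118 -2.822
v 2.454 0.246 -4.688
v 2.02 -0.639 -3.005
v 3.053 -0.02 -4.673
v 2.618 -0.905 -2.991
v 3.668 0.07 -4.467
v 3.234 -0.815 -2.785
v 4.065 0.482 -4.148
v 3.631 -0.403 -2.466
v -1.646 -3.253 0.336
v -2.176 -3.84 1.367
v -2.142 -2.393 0.571
v -2.672 -2.981 1.603
v 0.032 -2.619 1.557
v -0.498 -3.207 2.589
v -0.464 -1.76 1.793
v -0.994 -2.347 2.824
f 1 38 17
f 38 12 41
f 17 41 6
f 38 41 17
f 1 17 13
f 17 6 18
f 13 18 2
f 17 18 13
f 1 13 22
f 13 2 23
f 22 23 8
f 13 23 22
f 1 22 34
f 22 8 37
f 34 37 11
f 22 37 34
f 1 34 38
f 34 11 42
f 38 42 12
f 34 42 38
f 2 18 29
f 18 6 32
f 29 32 10
f 18 32 29
f 6 41 19
f 41 12 40
f 19 40 5
f 41 40 19
f 12 42 39
f 42 11 35
f 39 35 3
f 42 35 39
f 11 37 36
f 37 8 24
f 36 24 7
f 37 24 36
f 8 23 28
f 23 2 25
f 28 25 9
f 23 25 28
f 4 30 16
f 30 10 31
f 16 31 5
f 30 31 16
f 4 16 14
f 16 5 15
f 14 15 3
f 16 15 14
f 4 14 21
f 14 3 20
f 21 20 7
f 14 20 21
f 4 21 26
f 21 7 27
f 26 27 9
f 21 27 26
f 4 26 30
f 26 9 33
f 30 33 10
f 26 33 30
f 5 31 19
f 31 10 32
f 19 32 6
f 31 32 19
f 3 15 39
f 15 5 40
f 39 40 12
f 15 40 39
f 7 20 36
f 20 3 35
f 36 35 11
f 20 35 36
f 9 27 28
f 27 7 24
f 28 24 8
f 27 24 28
f 10 33 29
f 33 9 25
f 29 25 2
f 33 25 29
f 44 43 47
f 44 47 45
f 45 47 48
f 45 48 46
f 47 43 49
f 47 49 48
f 48 49 50
f 48 50 46
f 49 43 51
f 49 51 50
f 50 51 52
f 50 52 46
f 51 43 53
f 51 53 52
f 52 53 54
f 52 54 46
f 53 43 55
f 53 55 54
f 54 55 56
f 54 56 46
f 55 43 57
f 55 57 56
f 56 57 58
f 56 58 46
f 57 43 59
f 57 59 58
f 58 59 60
f 58 60 46
f 59 43 61
f 59 61 60
f 60 61 62
f 60 62 46
f 61 43 63
f 61 63 62
f 62 63 64
f 62 64 46
f 63 43 44
f 63 44 64
f 64 44 45
f 64 45 46
f 66 68 65
f 69 66 65
f 65 68 67
f 67 69 65
f 66 72 68
f 70 66 69
f 70 72 66
f 68 72 67
f 71 69 67
f 67 72 71
f 71 70 69
f 72 70 71



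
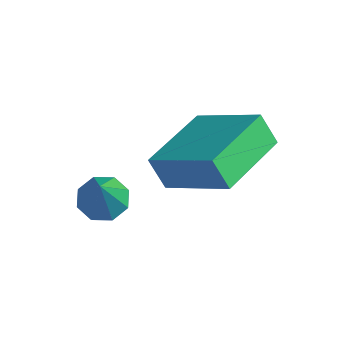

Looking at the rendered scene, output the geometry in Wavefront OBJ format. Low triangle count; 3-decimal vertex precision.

v -0.699 2.467 -0.805
v 1.054 2.657 0.22
v -0.941 4.492 -0.768
v 0.812 4.683 0.257
v -0.232 2.537 -1.617
v 1.521 2.728 -0.592
v -0.474 4.563 -1.58
v 1.279 4.753 -0.555
v -1.237 1.49 -1.909
v -0.647 1.703 -2.033
v -0.743 0.89 -0.591
v -0.915 2.029 -1.785
v -1.372 2.039 -1.608
v -1.75 1.728 -1.608
v -1.828 1.277 -1.784
v -1.56 0.951 -2.033
v -1.103 0.941 -2.209
v -0.725 1.252 -2.209
f 2 4 1
f 5 2 1
f 1 4 3
f 3 5 1
f 2 8 4
f 6 2 5
f 6 8 2
f 4 8 3
f 7 5 3
f 3 8 7
f 7 6 5
f 8 6 7
f 10 9 12
f 10 12 11
f 12 9 13
f 12 13 11
f 13 9 14
f 13 14 11
f 14 9 15
f 14 15 11
f 15 9 16
f 15 16 11
f 16 9 17
f 16 17 11
f 17 9 18
f 17 18 11
f 18 9 10
f 18 10 11



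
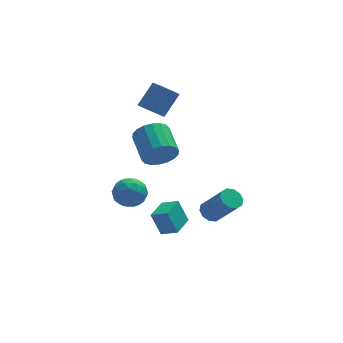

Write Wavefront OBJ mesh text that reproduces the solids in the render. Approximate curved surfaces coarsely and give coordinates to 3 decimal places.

v 1.013 -0.987 -3.018
v 1.541 -0.542 -3.031
v 2.414 -1.528 -1.395
v 1.887 -1.973 -1.382
v 1.24 -0.382 -2.774
v 2.113 -1.369 -1.139
v 0.853 -0.454 -2.61
v 1.726 -1.44 -0.975
v 0.527 -0.729 -2.602
v 1.4 -1.715 -0.967
v 0.387 -1.102 -2.753
v 1.26 -2.089 -1.117
v 0.486 -1.432 -3.005
v 1.359 -2.418 -1.369
v 0.787 -1.591 -3.261
v 1.66 -2.578 -1.626
v 1.174 -1.52 -3.425
v 2.047 -2.506 -1.79
v 1.5 -1.245 -3.433
v 2.373 -2.231 -1.798
v 1.64 -0.871 -3.283
v 2.513 -1.858 -1.647
v -1.687 -1.257 1.902
v -1.259 -1.532 2.751
v -1.445 0.141 3.388
v -1.873 0.417 2.538
v -0.917 -1.401 2.507
v -1.103 0.272 3.143
v -0.727 -1.241 2.143
v -0.913 0.432 2.779
v -0.727 -1.085 1.731
v -0.913 0.589 2.367
v -0.917 -0.962 1.353
v -1.104 0.711 1.989
v -1.26 -0.898 1.084
v -1.446 0.775 1.72
v -1.688 -0.905 0.976
v -1.874 0.769 1.613
v -2.115 -0.981 1.052
v -2.301 0.692 1.689
v -2.457 -1.112 1.297
v -2.643 0.561 1.933
v -2.647 -1.272 1.661
v -2.833 0.401 2.297
v -2.647 -1.429 2.073
v -2.833 0.245 2.709
v -2.456 -1.551 2.451
v -2.643 0.122 3.087
v -2.114 -1.615 2.72
v -2.3 0.058 3.356
v -1.686 -1.609 2.827
v -1.872 0.065 3.464
v -1.239 -3.545 -2.409
v -1.701 -3.209 -1.12
v -2.003 -3.043 -2.814
v -2.465 -2.706 -1.525
v -0.455 -2.374 -2.435
v -0.917 -2.037 -1.146
v -1.219 -1.871 -2.84
v -1.681 -1.535 -1.551
v -1.289 3.506 2.126
v -0.888 3.953 1.567
v 0.05 4.621 2.776
v -0.351 4.174 3.334
v -1.334 4.237 1.756
v -0.395 4.905 2.965
v -1.758 4.178 2.118
v -0.82 4.847 3.327
v -1.964 3.805 2.483
v -1.025 4.474 3.692
v -1.853 3.292 2.681
v -0.915 3.96 3.89
v -1.479 2.879 2.619
v -0.54 3.547 3.828
v -1.016 2.759 2.326
v -0.077 3.427 3.535
v -0.681 2.989 1.939
v 0.258 3.657 3.148
v -0.631 3.46 1.639
v 0.308 4.128 2.848
v -3.264 3.725 -4.069
v -2.441 3.65 -4.684
v -2.699 2.45 -3.156
v -1.876 2.375 -3.771
v -1.982 3.189 -3.149
v -2.331 3.978 -3.713
v -2.809 2.122 -4.127
v -3.158 2.911 -4.691
v -2.159 2.659 -4.719
v -1.648 3.319 -4.115
v -3.492 2.781 -3.725
v -2.981 3.441 -3.121
v -2.902 3.8 -4.457
v -2.238 2.3 -3.383
v -2.3 2.779 -3.018
v -1.816 2.735 -3.379
v -2.838 3.992 -3.886
v -2.353 3.948 -4.247
v -2.084 3.677 -3.345
v -2.787 2.152 -3.593
v -2.302 2.108 -3.954
v -3.324 3.365 -4.461
v -2.84 3.321 -4.822
v -3.056 2.423 -4.495
v -2.253 3.173 -4.839
v -1.92 2.424 -4.302
v -2.469 2.275 -4.512
v -2.674 2.739 -4.843
v -1.952 3.561 -4.484
v -1.62 2.811 -3.947
v -1.682 3.29 -3.581
v -1.888 3.753 -3.913
v -1.787 2.979 -4.504
v -3.52 3.289 -3.893
v -3.188 2.539 -3.356
v -3.252 2.347 -3.927
v -3.458 2.81 -4.259
v -3.22 3.676 -3.538
v -2.887 2.927 -3.001
v -2.466 3.361 -2.997
v -2.671 3.825 -3.328
v -3.353 3.121 -3.336
f 2 1 5
f 2 5 3
f 3 5 6
f 3 6 4
f 5 1 7
f 5 7 6
f 6 7 8
f 6 8 4
f 7 1 9
f 7 9 8
f 8 9 10
f 8 10 4
f 9 1 11
f 9 11 10
f 10 11 12
f 10 12 4
f 11 1 13
f 11 13 12
f 12 13 14
f 12 14 4
f 13 1 15
f 13 15 14
f 14 15 16
f 14 16 4
f 15 1 17
f 15 17 16
f 16 17 18
f 16 18 4
f 17 1 19
f 17 19 18
f 18 19 20
f 18 20 4
f 19 1 21
f 19 21 20
f 20 21 22
f 20 22 4
f 21 1 2
f 21 2 22
f 22 2 3
f 22 3 4
f 24 23 27
f 24 27 25
f 25 27 28
f 25 28 26
f 27 23 29
f 27 29 28
f 28 29 30
f 28 30 26
f 29 23 31
f 29 31 30
f 30 31 32
f 30 32 26
f 31 23 33
f 31 33 32
f 32 33 34
f 32 34 26
f 33 23 35
f 33 35 34
f 34 35 36
f 34 36 26
f 35 23 37
f 35 37 36
f 36 37 38
f 36 38 26
f 37 23 39
f 37 39 38
f 38 39 40
f 38 40 26
f 39 23 41
f 39 41 40
f 40 41 42
f 40 42 26
f 41 23 43
f 41 43 42
f 42 43 44
f 42 44 26
f 43 23 45
f 43 45 44
f 44 45 46
f 44 46 26
f 45 23 47
f 45 47 46
f 46 47 48
f 46 48 26
f 47 23 49
f 47 49 48
f 48 49 50
f 48 50 26
f 49 23 51
f 49 51 50
f 50 51 52
f 50 52 26
f 51 23 24
f 51 24 52
f 52 24 25
f 52 25 26
f 54 56 53
f 57 54 53
f 53 56 55
f 55 57 53
f 54 60 56
f 58 54 57
f 58 60 54
f 56 60 55
f 59 57 55
f 55 60 59
f 59 58 57
f 60 58 59
f 62 61 65
f 62 65 63
f 63 65 66
f 63 66 64
f 65 61 67
f 65 67 66
f 66 67 68
f 66 68 64
f 67 61 69
f 67 69 68
f 68 69 70
f 68 70 64
f 69 61 71
f 69 71 70
f 70 71 72
f 70 72 64
f 71 61 73
f 71 73 72
f 72 73 74
f 72 74 64
f 73 61 75
f 73 75 74
f 74 75 76
f 74 76 64
f 75 61 77
f 75 77 76
f 76 77 78
f 76 78 64
f 77 61 79
f 77 79 78
f 78 79 80
f 78 80 64
f 79 61 62
f 79 62 80
f 80 62 63
f 80 63 64
f 81 118 97
f 118 92 121
f 97 121 86
f 118 121 97
f 81 97 93
f 97 86 98
f 93 98 82
f 97 98 93
f 81 93 102
f 93 82 103
f 102 103 88
f 93 103 102
f 81 102 114
f 102 88 117
f 114 117 91
f 102 117 114
f 81 114 118
f 114 91 122
f 118 122 92
f 114 122 118
f 82 98 109
f 98 86 112
f 109 112 90
f 98 112 109
f 86 121 99
f 121 92 120
f 99 120 85
f 121 120 99
f 92 122 119
f 122 91 115
f 119 115 83
f 122 115 119
f 91 117 116
f 117 88 104
f 116 104 87
f 117 104 116
f 88 103 108
f 103 82 105
f 108 105 89
f 103 105 108
f 84 110 96
f 110 90 111
f 96 111 85
f 110 111 96
f 84 96 94
f 96 85 95
f 94 95 83
f 96 95 94
f 84 94 101
f 94 83 100
f 101 100 87
f 94 100 101
f 84 101 106
f 101 87 107
f 106 107 89
f 101 107 106
f 84 106 110
f 106 89 113
f 110 113 90
f 106 113 110
f 85 111 99
f 111 90 112
f 99 112 86
f 111 112 99
f 83 95 119
f 95 85 120
f 119 120 92
f 95 120 119
f 87 100 116
f 100 83 115
f 116 115 91
f 100 115 116
f 89 107 108
f 107 87 104
f 108 104 88
f 107 104 108
f 90 113 109
f 113 89 105
f 109 105 82
f 113 105 109



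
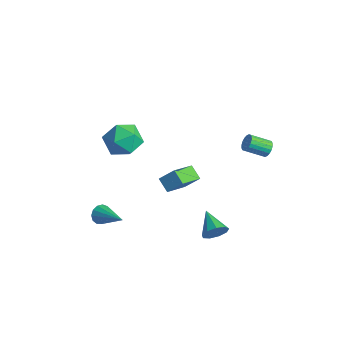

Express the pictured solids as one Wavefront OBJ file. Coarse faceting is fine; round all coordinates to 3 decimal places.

v -4.022 -0.292 0.362
v -2.875 -0.314 0.776
v -4.345 -2.066 1.164
v -3.198 -2.088 1.578
v -4.003 -1.306 2.055
v -3.804 -0.21 1.559
v -3.416 -2.17 0.381
v -3.217 -1.074 -0.115
v -2.5 -1.475 0.787
v -2.863 -0.941 1.822
v -4.357 -1.439 0.118
v -4.72 -0.905 1.153
v 3.6 -3.87 3.689
v 2.843 -3.807 4.17
v 3.175 -2.374 2.823
v 2.417 -2.311 3.305
v 4.123 -3.289 4.435
v 3.365 -3.226 4.917
v 3.697 -1.793 3.57
v 2.94 -1.73 4.051
v 2.902 3.532 2.195
v 3.343 3.424 2.488
v 2.699 2.5 3.118
v 2.258 2.608 2.825
v 3.231 3.591 2.619
v 2.587 2.668 3.249
v 3.054 3.747 2.666
v 2.41 2.824 3.296
v 2.847 3.86 2.62
v 2.203 2.937 3.25
v 2.651 3.908 2.49
v 2.007 2.985 3.12
v 2.505 3.881 2.301
v 1.86 2.958 2.931
v 2.437 3.786 2.092
v 1.793 2.862 2.721
v 2.461 3.64 1.902
v 1.817 2.716 2.532
v 2.573 3.472 1.771
v 1.929 2.549 2.401
v 2.75 3.316 1.724
v 2.106 2.393 2.354
v 2.957 3.203 1.77
v 2.313 2.28 2.4
v 3.153 3.155 1.9
v 2.509 2.232 2.53
v 3.3 3.182 2.089
v 2.655 2.259 2.719
v 3.367 3.278 2.299
v 2.723 2.354 2.928
v 2.774 0.092 -3.261
v 3.133 0.452 -2.669
v 1.386 0.588 -2.719
v 3.089 0.784 -3.085
v 2.898 0.792 -3.583
v 2.649 0.473 -3.93
v 2.458 -0.024 -3.964
v 2.415 -0.467 -3.669
v 2.54 -0.648 -3.183
v 2.775 -0.482 -2.733
v 3.009 -0.048 -2.53
v -2.601 -3.562 -3.566
v -2.34 -3.355 -4.112
v -0.779 -3.458 -2.654
v -2.446 -3.061 -3.933
v -2.602 -2.926 -3.637
v -2.757 -2.993 -3.318
v -2.863 -3.24 -3.078
v -2.886 -3.59 -2.993
v -2.818 -3.931 -3.09
v -2.682 -4.154 -3.337
v -2.519 -4.19 -3.658
v -2.383 -4.026 -3.948
v -2.316 -3.715 -4.118
f 1 12 6
f 1 6 2
f 1 2 8
f 1 8 11
f 1 11 12
f 2 6 10
f 6 12 5
f 12 11 3
f 11 8 7
f 8 2 9
f 4 10 5
f 4 5 3
f 4 3 7
f 4 7 9
f 4 9 10
f 5 10 6
f 3 5 12
f 7 3 11
f 9 7 8
f 10 9 2
f 14 16 13
f 17 14 13
f 13 16 15
f 15 17 13
f 14 20 16
f 18 14 17
f 18 20 14
f 16 20 15
f 19 17 15
f 15 20 19
f 19 18 17
f 20 18 19
f 22 21 25
f 22 25 23
f 23 25 26
f 23 26 24
f 25 21 27
f 25 27 26
f 26 27 28
f 26 28 24
f 27 21 29
f 27 29 28
f 28 29 30
f 28 30 24
f 29 21 31
f 29 31 30
f 30 31 32
f 30 32 24
f 31 21 33
f 31 33 32
f 32 33 34
f 32 34 24
f 33 21 35
f 33 35 34
f 34 35 36
f 34 36 24
f 35 21 37
f 35 37 36
f 36 37 38
f 36 38 24
f 37 21 39
f 37 39 38
f 38 39 40
f 38 40 24
f 39 21 41
f 39 41 40
f 40 41 42
f 40 42 24
f 41 21 43
f 41 43 42
f 42 43 44
f 42 44 24
f 43 21 45
f 43 45 44
f 44 45 46
f 44 46 24
f 45 21 47
f 45 47 46
f 46 47 48
f 46 48 24
f 47 21 49
f 47 49 48
f 48 49 50
f 48 50 24
f 49 21 22
f 49 22 50
f 50 22 23
f 50 23 24
f 52 51 54
f 52 54 53
f 54 51 55
f 54 55 53
f 55 51 56
f 55 56 53
f 56 51 57
f 56 57 53
f 57 51 58
f 57 58 53
f 58 51 59
f 58 59 53
f 59 51 60
f 59 60 53
f 60 51 61
f 60 61 53
f 61 51 52
f 61 52 53
f 63 62 65
f 63 65 64
f 65 62 66
f 65 66 64
f 66 62 67
f 66 67 64
f 67 62 68
f 67 68 64
f 68 62 69
f 68 69 64
f 69 62 70
f 69 70 64
f 70 62 71
f 70 71 64
f 71 62 72
f 71 72 64
f 72 62 73
f 72 73 64
f 73 62 74
f 73 74 64
f 74 62 63
f 74 63 64



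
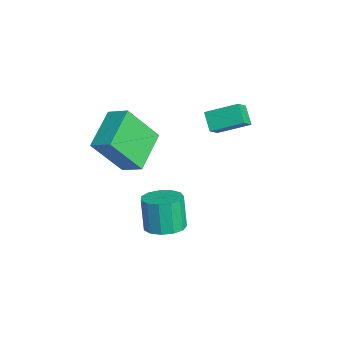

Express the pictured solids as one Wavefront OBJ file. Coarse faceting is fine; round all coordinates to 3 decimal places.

v -1.202 2.241 0.873
v -1.933 2.155 1.534
v -0.796 3.568 1.494
v -1.527 3.481 2.156
v -0.633 1.799 1.444
v -1.364 1.712 2.106
v -0.227 3.125 2.066
v -0.958 3.039 2.727
v 1.969 -0.549 -2.156
v 2.786 -0.358 -1.925
v 2.367 -0.4 -0.412
v 1.551 -0.591 -0.644
v 2.553 0.07 -1.978
v 2.135 0.029 -0.465
v 2.135 0.302 -2.087
v 1.717 0.26 -0.574
v 1.665 0.263 -2.218
v 1.246 0.222 -0.706
v 1.291 -0.033 -2.33
v 0.872 -0.075 -0.817
v 1.132 -0.494 -2.386
v 0.714 -0.535 -0.874
v 1.239 -0.972 -2.37
v 0.821 -1.013 -0.857
v 1.578 -1.316 -2.286
v 1.16 -1.357 -0.773
v 2.041 -1.416 -2.16
v 1.623 -1.458 -0.648
v 2.482 -1.242 -2.034
v 2.063 -1.283 -0.521
v 2.759 -0.847 -1.946
v 2.341 -0.889 -0.433
v -0.262 -1.881 -0.15
v -0.159 -3.173 1.615
v -1.806 -0.9 0.658
v -1.703 -2.192 2.424
v 0.423 -1.188 0.316
v 0.526 -2.48 2.082
v -1.121 -0.207 1.125
v -1.018 -1.499 2.89
f 2 4 1
f 5 2 1
f 1 4 3
f 3 5 1
f 2 8 4
f 6 2 5
f 6 8 2
f 4 8 3
f 7 5 3
f 3 8 7
f 7 6 5
f 8 6 7
f 10 9 13
f 10 13 11
f 11 13 14
f 11 14 12
f 13 9 15
f 13 15 14
f 14 15 16
f 14 16 12
f 15 9 17
f 15 17 16
f 16 17 18
f 16 18 12
f 17 9 19
f 17 19 18
f 18 19 20
f 18 20 12
f 19 9 21
f 19 21 20
f 20 21 22
f 20 22 12
f 21 9 23
f 21 23 22
f 22 23 24
f 22 24 12
f 23 9 25
f 23 25 24
f 24 25 26
f 24 26 12
f 25 9 27
f 25 27 26
f 26 27 28
f 26 28 12
f 27 9 29
f 27 29 28
f 28 29 30
f 28 30 12
f 29 9 31
f 29 31 30
f 30 31 32
f 30 32 12
f 31 9 10
f 31 10 32
f 32 10 11
f 32 11 12
f 34 36 33
f 37 34 33
f 33 36 35
f 35 37 33
f 34 40 36
f 38 34 37
f 38 40 34
f 36 40 35
f 39 37 35
f 35 40 39
f 39 38 37
f 40 38 39



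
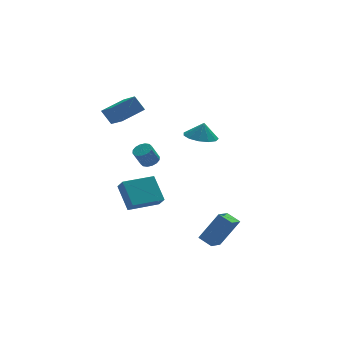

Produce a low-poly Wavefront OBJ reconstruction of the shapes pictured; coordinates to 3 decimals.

v 3.06 3.125 1.107
v 4.068 2.788 0.918
v 3.28 3.175 2.193
v 4.082 3.396 0.887
v 3.771 3.918 0.926
v 3.234 4.187 1.022
v 2.642 4.12 1.145
v 2.182 3.737 1.256
v 2.002 3.159 1.32
v 2.157 2.571 1.315
v 2.599 2.158 1.245
v 3.187 2.053 1.13
v 3.735 2.288 1.008
v 1.213 -4.657 -3.642
v 0.675 -3.943 -3.264
v 2.044 -3.736 -4.2
v 1.506 -3.022 -3.822
v 2.394 -4.678 -1.918
v 1.856 -3.964 -1.54
v 3.225 -3.757 -2.476
v 2.687 -3.043 -2.098
v -1.526 1.941 -3.49
v -1.761 3.347 -2.159
v -1.67 2.595 -4.206
v -1.906 4 -2.875
v 0.546 2.34 -3.545
v 0.31 3.745 -2.214
v 0.401 2.993 -4.261
v 0.166 4.399 -2.93
v -1.817 -2.806 2.821
v -1.339 -2.592 3.093
v -1.845 -2.76 4.112
v -2.323 -2.974 3.839
v -1.518 -2.349 3.044
v -2.024 -2.517 4.063
v -1.777 -2.229 2.935
v -2.283 -2.396 3.954
v -2.046 -2.263 2.796
v -2.552 -2.431 3.815
v -2.254 -2.443 2.663
v -2.76 -2.61 3.682
v -2.345 -2.72 2.572
v -2.851 -2.887 3.591
v -2.295 -3.02 2.548
v -2.801 -3.188 3.567
v -2.116 -3.263 2.597
v -2.622 -3.431 3.616
v -1.857 -3.384 2.706
v -2.363 -3.551 3.725
v -1.588 -3.349 2.845
v -2.094 -3.517 3.864
v -1.38 -3.17 2.978
v -1.886 -3.337 3.997
v -1.289 -2.893 3.069
v -1.795 -3.06 4.088
v -2.506 2.784 4.464
v -0.991 3.243 4.995
v -2.683 4.614 3.388
v -1.168 5.073 3.919
v -2.032 2.287 3.541
v -0.517 2.746 4.072
v -2.209 4.117 2.465
v -0.694 4.576 2.996
f 2 1 4
f 2 4 3
f 4 1 5
f 4 5 3
f 5 1 6
f 5 6 3
f 6 1 7
f 6 7 3
f 7 1 8
f 7 8 3
f 8 1 9
f 8 9 3
f 9 1 10
f 9 10 3
f 10 1 11
f 10 11 3
f 11 1 12
f 11 12 3
f 12 1 13
f 12 13 3
f 13 1 2
f 13 2 3
f 15 17 14
f 18 15 14
f 14 17 16
f 16 18 14
f 15 21 17
f 19 15 18
f 19 21 15
f 17 21 16
f 20 18 16
f 16 21 20
f 20 19 18
f 21 19 20
f 23 25 22
f 26 23 22
f 22 25 24
f 24 26 22
f 23 29 25
f 27 23 26
f 27 29 23
f 25 29 24
f 28 26 24
f 24 29 28
f 28 27 26
f 29 27 28
f 31 30 34
f 31 34 32
f 32 34 35
f 32 35 33
f 34 30 36
f 34 36 35
f 35 36 37
f 35 37 33
f 36 30 38
f 36 38 37
f 37 38 39
f 37 39 33
f 38 30 40
f 38 40 39
f 39 40 41
f 39 41 33
f 40 30 42
f 40 42 41
f 41 42 43
f 41 43 33
f 42 30 44
f 42 44 43
f 43 44 45
f 43 45 33
f 44 30 46
f 44 46 45
f 45 46 47
f 45 47 33
f 46 30 48
f 46 48 47
f 47 48 49
f 47 49 33
f 48 30 50
f 48 50 49
f 49 50 51
f 49 51 33
f 50 30 52
f 50 52 51
f 51 52 53
f 51 53 33
f 52 30 54
f 52 54 53
f 53 54 55
f 53 55 33
f 54 30 31
f 54 31 55
f 55 31 32
f 55 32 33
f 57 59 56
f 60 57 56
f 56 59 58
f 58 60 56
f 57 63 59
f 61 57 60
f 61 63 57
f 59 63 58
f 62 60 58
f 58 63 62
f 62 61 60
f 63 61 62



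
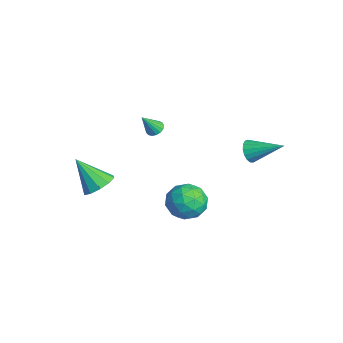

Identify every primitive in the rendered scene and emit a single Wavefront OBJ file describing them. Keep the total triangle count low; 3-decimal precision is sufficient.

v -1.109 -0.667 2.306
v -0.702 -0.929 2.066
v -0.911 -1.433 3.474
v -0.587 -0.726 2.179
v -0.592 -0.511 2.321
v -0.715 -0.331 2.46
v -0.929 -0.228 2.564
v -1.183 -0.226 2.608
v -1.421 -0.325 2.584
v -1.587 -0.502 2.495
v -1.643 -0.717 2.364
v -1.577 -0.921 2.219
v -1.404 -1.067 2.094
v -1.163 -1.121 2.018
v -0.91 -1.071 2.008
v 0.921 1.55 -2.64
v 1.393 1.17 -1.593
v 0.427 -0.29 -3.087
v 0.899 -0.67 -2.04
v -0.109 -0.002 -2.042
v 0.196 1.135 -1.766
v 1.624 -0.255 -2.914
v 1.929 0.882 -2.638
v 1.827 0.054 -1.763
v 0.756 0.21 -1.224
v 1.064 0.67 -3.456
v -0.007 0.826 -2.917
v 1.2 1.521 -2.078
v 0.62 -0.641 -2.602
v 0.028 -0.249 -2.603
v 0.305 -0.472 -1.988
v 0.497 1.501 -2.179
v 0.774 1.277 -1.564
v -0.108 0.589 -1.827
v 1.046 -0.397 -3.116
v 1.323 -0.621 -2.501
v 1.515 1.352 -2.692
v 1.792 1.129 -2.077
v 1.928 0.291 -2.853
v 1.733 0.642 -1.562
v 1.442 -0.439 -1.825
v 1.869 -0.195 -2.338
v 2.048 0.473 -2.176
v 1.103 0.734 -1.245
v 0.813 -0.348 -1.508
v 0.221 0.045 -1.509
v 0.4 0.714 -1.346
v 1.358 0.078 -1.345
v 1.007 1.228 -3.172
v 0.717 0.146 -3.435
v 1.42 0.166 -3.334
v 1.599 0.835 -3.171
v 0.378 1.319 -2.855
v 0.087 0.238 -3.118
v -0.228 0.407 -2.504
v -0.049 1.075 -2.342
v 0.462 0.802 -3.335
v -3.456 -3.169 -3.485
v -2.534 -3.336 -3.058
v -4.424 -4.191 -1.795
v -2.751 -2.777 -2.844
v -3.238 -2.368 -2.876
v -3.808 -2.265 -3.14
v -4.243 -2.507 -3.536
v -4.378 -3.002 -3.913
v -4.16 -3.561 -4.126
v -3.674 -3.97 -4.095
v -3.104 -4.074 -3.83
v -2.668 -3.831 -3.434
v 2.944 3.162 2.562
v 3.232 2.685 3.018
v 3.996 4.618 3.418
v 3.449 2.686 2.75
v 3.551 2.795 2.44
v 3.513 2.988 2.157
v 3.345 3.222 1.967
v 3.085 3.441 1.913
v 2.793 3.597 2.008
v 2.535 3.653 2.23
v 2.371 3.597 2.527
v 2.338 3.441 2.833
v 2.444 3.221 3.076
v 2.664 2.988 3.202
v 2.949 2.794 3.181
f 2 1 4
f 2 4 3
f 4 1 5
f 4 5 3
f 5 1 6
f 5 6 3
f 6 1 7
f 6 7 3
f 7 1 8
f 7 8 3
f 8 1 9
f 8 9 3
f 9 1 10
f 9 10 3
f 10 1 11
f 10 11 3
f 11 1 12
f 11 12 3
f 12 1 13
f 12 13 3
f 13 1 14
f 13 14 3
f 14 1 15
f 14 15 3
f 15 1 2
f 15 2 3
f 16 53 32
f 53 27 56
f 32 56 21
f 53 56 32
f 16 32 28
f 32 21 33
f 28 33 17
f 32 33 28
f 16 28 37
f 28 17 38
f 37 38 23
f 28 38 37
f 16 37 49
f 37 23 52
f 49 52 26
f 37 52 49
f 16 49 53
f 49 26 57
f 53 57 27
f 49 57 53
f 17 33 44
f 33 21 47
f 44 47 25
f 33 47 44
f 21 56 34
f 56 27 55
f 34 55 20
f 56 55 34
f 27 57 54
f 57 26 50
f 54 50 18
f 57 50 54
f 26 52 51
f 52 23 39
f 51 39 22
f 52 39 51
f 23 38 43
f 38 17 40
f 43 40 24
f 38 40 43
f 19 45 31
f 45 25 46
f 31 46 20
f 45 46 31
f 19 31 29
f 31 20 30
f 29 30 18
f 31 30 29
f 19 29 36
f 29 18 35
f 36 35 22
f 29 35 36
f 19 36 41
f 36 22 42
f 41 42 24
f 36 42 41
f 19 41 45
f 41 24 48
f 45 48 25
f 41 48 45
f 20 46 34
f 46 25 47
f 34 47 21
f 46 47 34
f 18 30 54
f 30 20 55
f 54 55 27
f 30 55 54
f 22 35 51
f 35 18 50
f 51 50 26
f 35 50 51
f 24 42 43
f 42 22 39
f 43 39 23
f 42 39 43
f 25 48 44
f 48 24 40
f 44 40 17
f 48 40 44
f 59 58 61
f 59 61 60
f 61 58 62
f 61 62 60
f 62 58 63
f 62 63 60
f 63 58 64
f 63 64 60
f 64 58 65
f 64 65 60
f 65 58 66
f 65 66 60
f 66 58 67
f 66 67 60
f 67 58 68
f 67 68 60
f 68 58 69
f 68 69 60
f 69 58 59
f 69 59 60
f 71 70 73
f 71 73 72
f 73 70 74
f 73 74 72
f 74 70 75
f 74 75 72
f 75 70 76
f 75 76 72
f 76 70 77
f 76 77 72
f 77 70 78
f 77 78 72
f 78 70 79
f 78 79 72
f 79 70 80
f 79 80 72
f 80 70 81
f 80 81 72
f 81 70 82
f 81 82 72
f 82 70 83
f 82 83 72
f 83 70 84
f 83 84 72
f 84 70 71
f 84 71 72



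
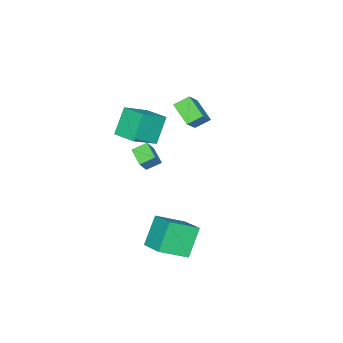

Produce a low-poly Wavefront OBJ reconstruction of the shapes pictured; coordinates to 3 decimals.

v -3.439 -1.19 0.786
v -4.143 -0.556 1.325
v -2.937 0.085 -0.058
v -3.641 0.719 0.48
v -2.039 -0.819 2.18
v -2.743 -0.185 2.718
v -1.537 0.456 1.335
v -2.241 1.09 1.874
v 3.328 1.592 -2.853
v 3.991 3.014 -2.226
v 1.963 2.672 -3.859
v 2.626 4.094 -3.231
v 4.594 1.706 -4.449
v 5.257 3.128 -3.821
v 3.229 2.786 -5.454
v 3.892 4.208 -4.827
v -0.116 -1.292 2.707
v 1.418 -1.786 3.732
v 0.193 0.224 2.977
v 1.726 -0.271 4.002
v 0.954 -1.229 1.138
v 2.487 -1.724 2.163
v 1.262 0.286 1.408
v 2.796 -0.208 2.433
v 0.463 -1.002 -2.026
v -0.131 -1.967 -1.573
v -0.199 -0.378 -1.565
v -0.793 -1.343 -1.112
v 1.153 -0.977 -1.068
v 0.559 -1.942 -0.615
v 0.491 -0.353 -0.607
v -0.103 -1.318 -0.154
f 2 4 1
f 5 2 1
f 1 4 3
f 3 5 1
f 2 8 4
f 6 2 5
f 6 8 2
f 4 8 3
f 7 5 3
f 3 8 7
f 7 6 5
f 8 6 7
f 10 12 9
f 13 10 9
f 9 12 11
f 11 13 9
f 10 16 12
f 14 10 13
f 14 16 10
f 12 16 11
f 15 13 11
f 11 16 15
f 15 14 13
f 16 14 15
f 18 20 17
f 21 18 17
f 17 20 19
f 19 21 17
f 18 24 20
f 22 18 21
f 22 24 18
f 20 24 19
f 23 21 19
f 19 24 23
f 23 22 21
f 24 22 23
f 26 28 25
f 29 26 25
f 25 28 27
f 27 29 25
f 26 32 28
f 30 26 29
f 30 32 26
f 28 32 27
f 31 29 27
f 27 32 31
f 31 30 29
f 32 30 31



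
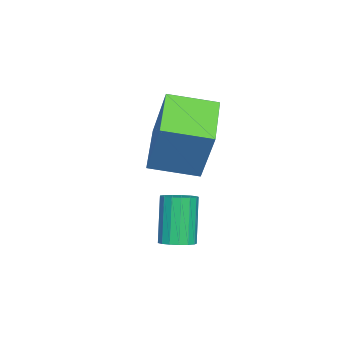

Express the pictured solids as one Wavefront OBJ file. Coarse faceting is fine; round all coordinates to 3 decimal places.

v -0.639 0.32 -0.423
v -0.211 0.009 -0.274
v -0.832 -0.111 1.271
v -1.261 0.2 1.123
v -0.131 0.255 -0.223
v -0.752 0.135 1.322
v -0.168 0.515 -0.218
v -0.789 0.396 1.327
v -0.313 0.731 -0.26
v -0.934 0.611 1.286
v -0.533 0.853 -0.338
v -1.154 0.733 1.207
v -0.777 0.852 -0.437
v -1.398 0.732 1.109
v -0.99 0.73 -0.532
v -1.611 0.61 1.014
v -1.122 0.513 -0.602
v -1.743 0.394 0.944
v -1.144 0.253 -0.631
v -1.765 0.133 0.915
v -1.05 0.007 -0.612
v -1.672 -0.112 0.933
v -0.863 -0.166 -0.55
v -1.484 -0.286 0.995
v -0.624 -0.229 -0.459
v -1.245 -0.349 1.087
v -0.388 -0.165 -0.359
v -1.01 -0.285 1.186
v -4.018 -1.394 2.306
v -3.381 -0.797 4.171
v -4.436 0.112 1.966
v -3.799 0.709 3.832
v -2.281 -1.069 1.608
v -1.644 -0.472 3.474
v -2.699 0.437 1.269
v -2.062 1.034 3.134
f 2 1 5
f 2 5 3
f 3 5 6
f 3 6 4
f 5 1 7
f 5 7 6
f 6 7 8
f 6 8 4
f 7 1 9
f 7 9 8
f 8 9 10
f 8 10 4
f 9 1 11
f 9 11 10
f 10 11 12
f 10 12 4
f 11 1 13
f 11 13 12
f 12 13 14
f 12 14 4
f 13 1 15
f 13 15 14
f 14 15 16
f 14 16 4
f 15 1 17
f 15 17 16
f 16 17 18
f 16 18 4
f 17 1 19
f 17 19 18
f 18 19 20
f 18 20 4
f 19 1 21
f 19 21 20
f 20 21 22
f 20 22 4
f 21 1 23
f 21 23 22
f 22 23 24
f 22 24 4
f 23 1 25
f 23 25 24
f 24 25 26
f 24 26 4
f 25 1 27
f 25 27 26
f 26 27 28
f 26 28 4
f 27 1 2
f 27 2 28
f 28 2 3
f 28 3 4
f 30 32 29
f 33 30 29
f 29 32 31
f 31 33 29
f 30 36 32
f 34 30 33
f 34 36 30
f 32 36 31
f 35 33 31
f 31 36 35
f 35 34 33
f 36 34 35



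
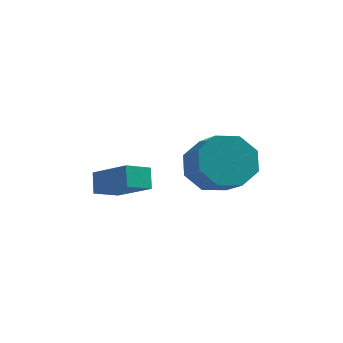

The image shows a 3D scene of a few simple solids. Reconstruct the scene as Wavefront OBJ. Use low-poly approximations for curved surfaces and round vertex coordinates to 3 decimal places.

v 1.519 1.089 1.266
v 2.02 0.77 0.424
v 2.722 -0.107 1.172
v 2.221 0.211 2.014
v 2.385 1.369 0.783
v 3.087 0.492 1.532
v 2.243 1.804 1.426
v 2.944 0.927 2.174
v 1.677 1.819 1.974
v 2.378 0.942 2.723
v 1.018 1.407 2.108
v 1.72 0.53 2.856
v 0.653 0.808 1.748
v 1.355 -0.069 2.497
v 0.796 0.373 1.106
v 1.497 -0.504 1.854
v 1.362 0.358 0.557
v 2.063 -0.519 1.306
v -0.595 -1.03 1.141
v -0.764 -0.551 1.785
v -1.843 -0.425 0.364
v -2.012 0.054 1.008
v -0.028 -0.334 0.772
v -0.197 0.145 1.416
v -1.276 0.271 -0.005
v -1.445 0.75 0.639
f 2 1 5
f 2 5 3
f 3 5 6
f 3 6 4
f 5 1 7
f 5 7 6
f 6 7 8
f 6 8 4
f 7 1 9
f 7 9 8
f 8 9 10
f 8 10 4
f 9 1 11
f 9 11 10
f 10 11 12
f 10 12 4
f 11 1 13
f 11 13 12
f 12 13 14
f 12 14 4
f 13 1 15
f 13 15 14
f 14 15 16
f 14 16 4
f 15 1 17
f 15 17 16
f 16 17 18
f 16 18 4
f 17 1 2
f 17 2 18
f 18 2 3
f 18 3 4
f 20 22 19
f 23 20 19
f 19 22 21
f 21 23 19
f 20 26 22
f 24 20 23
f 24 26 20
f 22 26 21
f 25 23 21
f 21 26 25
f 25 24 23
f 26 24 25



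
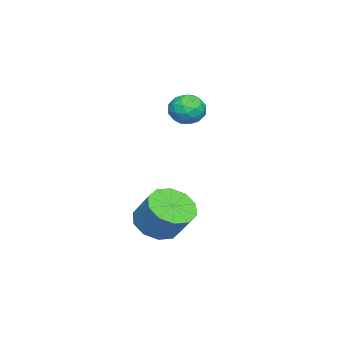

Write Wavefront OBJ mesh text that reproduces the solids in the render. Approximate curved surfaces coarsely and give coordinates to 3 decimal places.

v 0.973 3.028 -1.415
v 1.788 2.348 -1.283
v 2.282 3.171 -0.092
v 1.467 3.852 -0.225
v 1.985 2.825 -1.695
v 2.48 3.649 -0.505
v 1.796 3.38 -2.001
v 2.291 4.204 -0.81
v 1.293 3.801 -2.083
v 1.787 4.625 -0.892
v 0.667 3.927 -1.91
v 1.161 4.75 -0.719
v 0.158 3.709 -1.548
v 0.652 4.532 -0.357
v -0.04 3.231 -1.135
v 0.455 4.055 0.055
v 0.149 2.676 -0.83
v 0.644 3.5 0.361
v 0.653 2.255 -0.748
v 1.147 3.079 0.443
v 1.279 2.13 -0.921
v 1.773 2.953 0.27
v -2.534 3.865 3.744
v -1.79 3.922 3.356
v -2.21 2.618 4.184
v -1.466 2.675 3.796
v -1.627 3.154 4.468
v -1.828 3.925 4.196
v -2.172 2.615 3.344
v -2.373 3.386 3.072
v -1.566 3.149 3.109
v -1.229 3.482 3.804
v -2.771 3.058 3.736
v -2.434 3.391 4.431
v -2.191 4.003 3.511
v -1.809 2.537 4.029
v -1.904 2.819 4.424
v -1.467 2.852 4.196
v -2.213 4.004 4.005
v -1.775 4.038 3.777
v -1.68 3.587 4.431
v -2.225 2.502 3.763
v -1.787 2.536 3.535
v -2.533 3.688 3.344
v -2.096 3.721 3.116
v -2.32 2.953 3.109
v -1.622 3.582 3.138
v -1.431 2.849 3.397
v -1.846 2.814 3.131
v -1.964 3.267 2.971
v -1.424 3.778 3.547
v -1.233 3.045 3.805
v -1.328 3.327 4.2
v -1.446 3.78 4.041
v -1.292 3.324 3.401
v -2.767 3.495 3.735
v -2.576 2.762 3.993
v -2.554 2.76 3.499
v -2.672 3.213 3.34
v -2.569 3.691 4.143
v -2.378 2.958 4.402
v -2.036 3.273 4.569
v -2.154 3.726 4.409
v -2.708 3.216 4.139
f 2 1 5
f 2 5 3
f 3 5 6
f 3 6 4
f 5 1 7
f 5 7 6
f 6 7 8
f 6 8 4
f 7 1 9
f 7 9 8
f 8 9 10
f 8 10 4
f 9 1 11
f 9 11 10
f 10 11 12
f 10 12 4
f 11 1 13
f 11 13 12
f 12 13 14
f 12 14 4
f 13 1 15
f 13 15 14
f 14 15 16
f 14 16 4
f 15 1 17
f 15 17 16
f 16 17 18
f 16 18 4
f 17 1 19
f 17 19 18
f 18 19 20
f 18 20 4
f 19 1 21
f 19 21 20
f 20 21 22
f 20 22 4
f 21 1 2
f 21 2 22
f 22 2 3
f 22 3 4
f 23 60 39
f 60 34 63
f 39 63 28
f 60 63 39
f 23 39 35
f 39 28 40
f 35 40 24
f 39 40 35
f 23 35 44
f 35 24 45
f 44 45 30
f 35 45 44
f 23 44 56
f 44 30 59
f 56 59 33
f 44 59 56
f 23 56 60
f 56 33 64
f 60 64 34
f 56 64 60
f 24 40 51
f 40 28 54
f 51 54 32
f 40 54 51
f 28 63 41
f 63 34 62
f 41 62 27
f 63 62 41
f 34 64 61
f 64 33 57
f 61 57 25
f 64 57 61
f 33 59 58
f 59 30 46
f 58 46 29
f 59 46 58
f 30 45 50
f 45 24 47
f 50 47 31
f 45 47 50
f 26 52 38
f 52 32 53
f 38 53 27
f 52 53 38
f 26 38 36
f 38 27 37
f 36 37 25
f 38 37 36
f 26 36 43
f 36 25 42
f 43 42 29
f 36 42 43
f 26 43 48
f 43 29 49
f 48 49 31
f 43 49 48
f 26 48 52
f 48 31 55
f 52 55 32
f 48 55 52
f 27 53 41
f 53 32 54
f 41 54 28
f 53 54 41
f 25 37 61
f 37 27 62
f 61 62 34
f 37 62 61
f 29 42 58
f 42 25 57
f 58 57 33
f 42 57 58
f 31 49 50
f 49 29 46
f 50 46 30
f 49 46 50
f 32 55 51
f 55 31 47
f 51 47 24
f 55 47 51

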